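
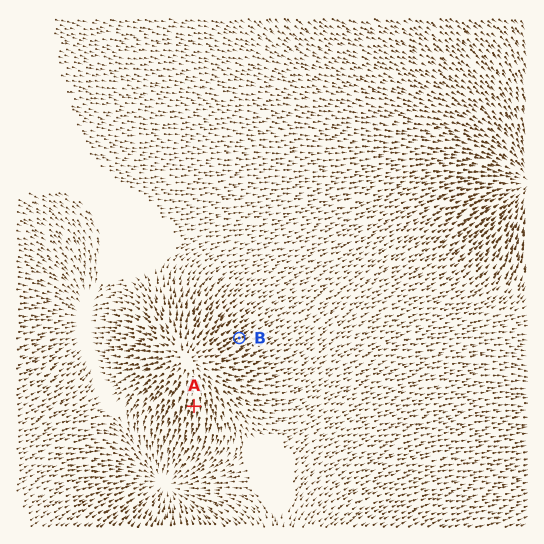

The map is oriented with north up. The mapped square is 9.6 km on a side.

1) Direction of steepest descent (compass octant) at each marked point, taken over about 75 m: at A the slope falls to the S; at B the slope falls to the NE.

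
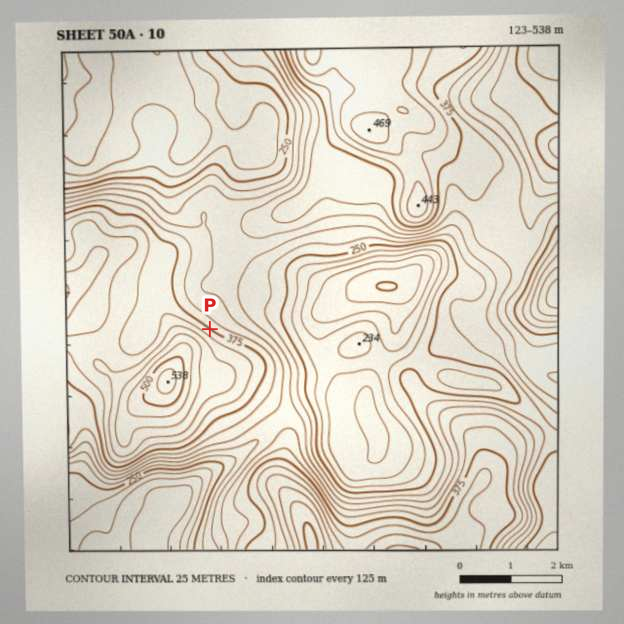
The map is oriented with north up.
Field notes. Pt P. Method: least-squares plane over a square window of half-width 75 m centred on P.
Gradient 11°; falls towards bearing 36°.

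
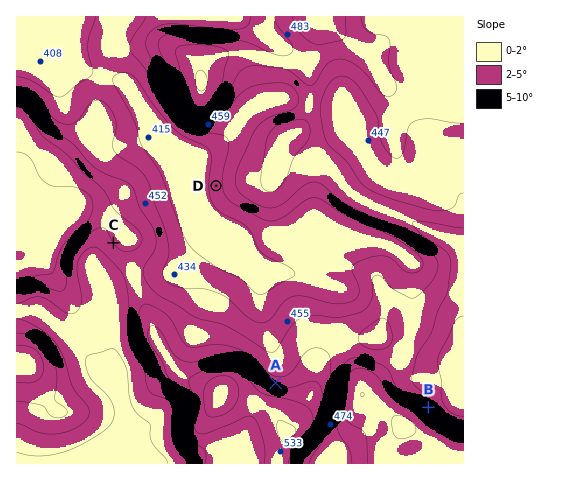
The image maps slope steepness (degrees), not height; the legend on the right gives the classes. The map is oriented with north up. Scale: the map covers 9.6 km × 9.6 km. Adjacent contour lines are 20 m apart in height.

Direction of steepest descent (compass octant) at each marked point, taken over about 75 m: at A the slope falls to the N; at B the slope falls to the SW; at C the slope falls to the SW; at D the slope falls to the W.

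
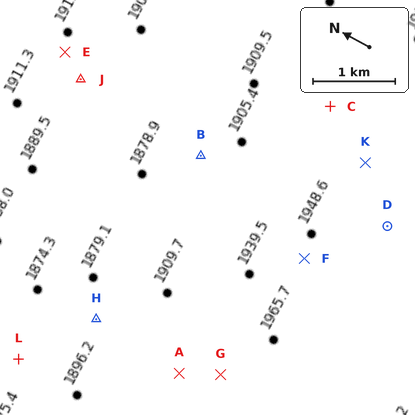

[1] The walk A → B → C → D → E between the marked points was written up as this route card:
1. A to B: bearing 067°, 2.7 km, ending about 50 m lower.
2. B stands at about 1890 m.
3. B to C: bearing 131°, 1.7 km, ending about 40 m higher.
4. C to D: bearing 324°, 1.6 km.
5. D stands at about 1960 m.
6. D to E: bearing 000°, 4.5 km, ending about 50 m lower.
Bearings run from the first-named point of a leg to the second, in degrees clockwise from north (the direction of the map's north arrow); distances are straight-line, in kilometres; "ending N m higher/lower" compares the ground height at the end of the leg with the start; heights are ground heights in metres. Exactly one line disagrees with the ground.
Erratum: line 4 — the bearing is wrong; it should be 216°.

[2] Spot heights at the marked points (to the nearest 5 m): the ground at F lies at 1955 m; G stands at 1960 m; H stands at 1885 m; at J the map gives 1895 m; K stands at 1950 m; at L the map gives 1875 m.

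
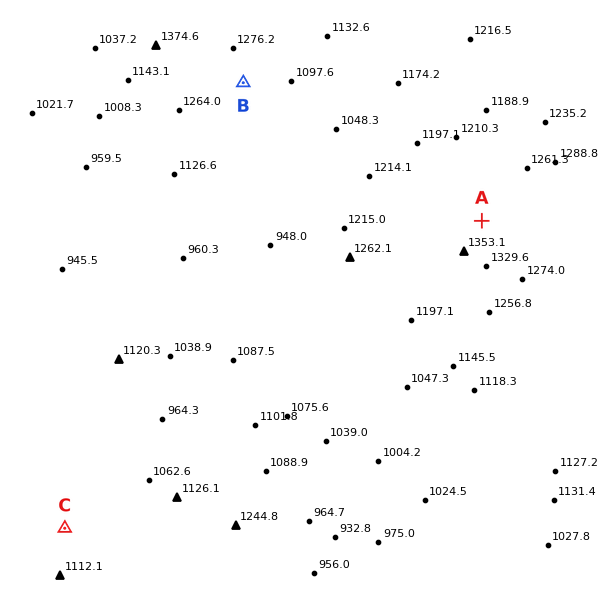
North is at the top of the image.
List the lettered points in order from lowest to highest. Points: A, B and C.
C B A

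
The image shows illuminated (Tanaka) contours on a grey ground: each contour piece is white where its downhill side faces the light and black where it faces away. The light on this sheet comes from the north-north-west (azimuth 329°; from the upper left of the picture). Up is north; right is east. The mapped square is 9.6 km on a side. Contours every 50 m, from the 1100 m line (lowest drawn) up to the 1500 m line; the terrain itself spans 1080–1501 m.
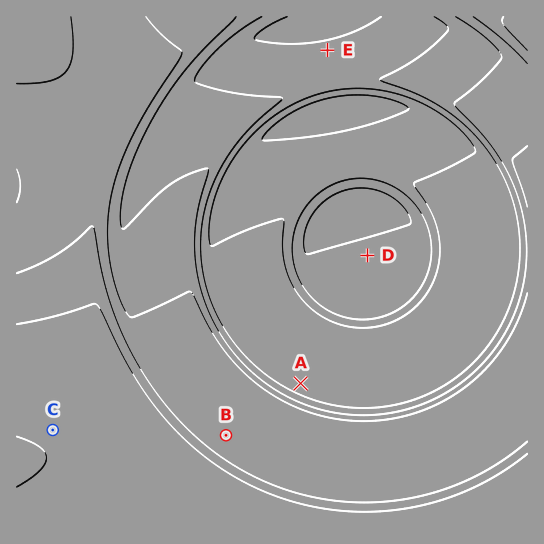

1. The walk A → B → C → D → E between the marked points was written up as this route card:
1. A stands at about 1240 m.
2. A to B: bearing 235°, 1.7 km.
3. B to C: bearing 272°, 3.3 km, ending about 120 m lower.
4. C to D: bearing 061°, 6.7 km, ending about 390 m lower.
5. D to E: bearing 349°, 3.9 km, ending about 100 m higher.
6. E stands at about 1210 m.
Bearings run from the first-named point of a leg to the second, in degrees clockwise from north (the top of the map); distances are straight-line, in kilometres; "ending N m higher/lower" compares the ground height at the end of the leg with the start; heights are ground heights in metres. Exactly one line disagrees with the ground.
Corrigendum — Line 3: it should read "ending about 120 m higher".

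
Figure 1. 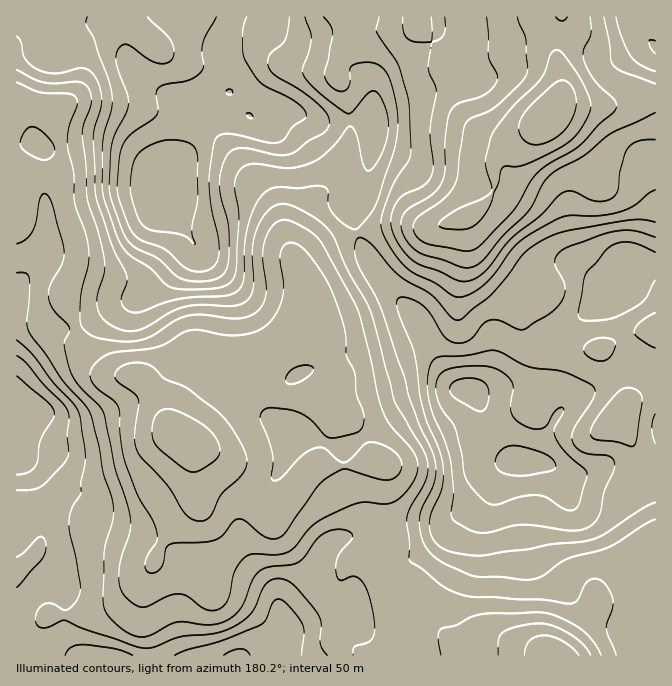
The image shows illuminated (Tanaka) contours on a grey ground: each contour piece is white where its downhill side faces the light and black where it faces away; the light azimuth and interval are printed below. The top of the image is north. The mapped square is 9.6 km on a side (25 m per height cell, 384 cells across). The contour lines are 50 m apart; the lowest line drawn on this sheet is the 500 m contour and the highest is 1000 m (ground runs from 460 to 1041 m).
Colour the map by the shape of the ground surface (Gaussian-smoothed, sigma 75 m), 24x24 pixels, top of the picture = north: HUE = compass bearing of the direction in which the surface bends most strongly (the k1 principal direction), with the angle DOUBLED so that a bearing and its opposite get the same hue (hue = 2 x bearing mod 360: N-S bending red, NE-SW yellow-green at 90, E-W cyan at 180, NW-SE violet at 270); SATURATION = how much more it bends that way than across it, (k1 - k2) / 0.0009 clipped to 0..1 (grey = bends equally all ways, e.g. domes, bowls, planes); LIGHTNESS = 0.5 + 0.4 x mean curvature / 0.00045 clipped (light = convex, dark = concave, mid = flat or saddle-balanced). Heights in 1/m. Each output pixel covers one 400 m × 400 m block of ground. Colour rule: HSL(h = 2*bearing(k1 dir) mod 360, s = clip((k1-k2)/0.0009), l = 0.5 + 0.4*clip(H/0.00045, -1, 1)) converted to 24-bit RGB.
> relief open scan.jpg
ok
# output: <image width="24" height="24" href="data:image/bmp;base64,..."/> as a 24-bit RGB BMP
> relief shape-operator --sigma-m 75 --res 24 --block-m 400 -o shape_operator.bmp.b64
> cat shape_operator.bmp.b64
<image width="24" height="24" href="data:image/bmp;base64,Qk32BgAAAAAAADYAAAAoAAAAGAAAABgAAAABABgAAAAAAMAGAAATCwAAEwsAAAAAAAAAAAAASMCqNMmzSeNIbM8tShk9o0GHdc3LWl3h+q3Zvy6r4t+XM3VQgyhUYbSJgmWWjqZkjU5KdJBSr2QmNg0XNxUxLOaYnumSd5Jqj1V9cIU+g7MZX4snKidVWqY5b64gFSESjCwY845/vuGmhifCnn/RT4GuhmSYlDFmvGVLfzsypz43ajqdXezpSPTWip55o3t8xGWXeqaOv8eYP5tjKVRjkJVUuks8MDJVLoB75vbV1zmPkkRRjrtUpDiJhEVRf0tnr01RqHmafXyth6/Ne9O1Q11vZ5Bflm2FM4xTxauDqK59sGZXLUpQOW1eepG1YWS8L9igRtVu9gSw5HtzUoJHSUeCwEXLtBVamrxYfqhzaZiJoKdfgGMxUWQpN5ovRothfFCumMZilF5Zu5R4PnGxNb/EQbewoDuerNhzMzciMGxk9c/bt4bYcWi5MApu67rftLbXu4akZ3yIpVJ+wGCRjNGuP7NuLGwpfocibLVLo294otmmLlG3ZoalMDNdRG6G2YpZaFMzMIRITZQmwIBZZF+zEwDI2aDh5mB+x3ZfYpiFVWidpM67lc/Mj1navG3ahtGYNJhURtJMiMh5PydzeKiTPCefXY+gs0yN14qWOIhuYpJWWrA/RYNNFxYvYiEu9nxjyMStxnq4UaKtfueiwnzRNYeWnTy2ib+vlIvFgsyrcq5nKVBuSKV8UhZSczcteFszyMVhqoVqVpGCuaRcRRceIRIWOUEeufV9nMGQlLbVxNXxbfTALRfX5XP3gAWUy3yGcM5nZsiipkyHdUdKJg0UOhsXTIdAfL+Qd7mZnqG6W4GpmE6bxxnDTCWfXtC2kOpcgtxGMb1Fgist/34VCywHESsIiSq0r+bO1PT3eTriwDTh7DHrghiua57CZ622abF4jpxumZVRb1xOYDp1eUKVTDuy2Irbzue+s+atP0h6SHiE5rPB3pHrEi9fDntAieOJfzEfQAwFKiMJKRcLr2lJcJGZeJCTeaOOfI6JnYGciG2gLS9viUiMS5OSbf++1/H07MLvfGfdX3XUnLl5vF652h35XanWsmk7fAxOxB5/vgxIZ6EnCrEtSIJneplObo89XJpme5CfiVyjZSKJgVGNjcBxS/9OH2gv0GIZnmU+ZCQns4ATOjsTSI8mUt1vG1kZST+bpwzC3pzc7t3qvWQ5GSMQbmsZftMeEbYxNGxTbjZgYTBonIdWsuqoqfCvCAtZzbSKpUdnTmOk527h5Wu3b8s0WHURkiPRKzpOIyyTyrC8zXqo/0Kuwjd6RN1Tif/AUpjVISV4WC1jdS5bfvSUzP/kp5vRBRyS2UTf1nuHeGRMOS9L3KWj47nis5XP/1STSEinEjJZsjQcijoJkDNA79zn1PfnVenSLilrRhJaVSRphtmtzP/UMeySjUujNiqAHRNg+KCx0GXKVJHLcMGgx3yKx6DYpHxWwWt0GAUzrBlz7ce4Tem9p/G28O7UlkBpGxMoMRc2PWluif91t/9/KFoeHiQPbCwyEjVJf9Ci5bbpnajUdIPh197vsKbapYdjukRWLABNkkOr4fTXzq/Kf9xlgslm8R+yPRFYMkCCWrzW5u6i1P80LAcKGywHEDwKEVAnGV8jr5gkyt03IIEefGAj0TALkapwbC6bGAFzqczi1Oa0t6OV4emyRXg9fSdrux29RsGUJphkxZFi/de8SQ+pvdzaEZ/ZL4aiGGZlbJvE4b2GfUIwN1QnkrVIkbBKJ0OfDBJKidF64+W+jaqn7c66nSt9Lw8gkloiS9JSPK56I1aC/+zGFmKuxty9NzaRN0t0LNOsAMC645Lf9YLknG24eq1os9zCNAutGC3Lf9ucydCUvbZ7zlNf2wCOjjvo0/j3m27NftK9ASd2/vrNJGmnsYlad0l3T3EtN6kXCygYHDEYx4JGyJDIxYvFtosOIisIEjglzroos6sl2JUyhChOt2mqmOPSiYzQy+P4pLj4RQDC+/jQZyWwumCCjSJ6vp5mgKA2DjcbDCckoqAOdo8Oj5ItwTQUjN9UADo8as83ifCeb83asDjZf7DOotiUKrRes5ANKgsJHE9X+fvPbiyWoVabhFfDu6vV367qcWrXAQYyuNFgw6c8YjsOu+bwpJ/mMAnice21l9dgPSIniVxF085kptI1dyM4usJYM3CII86r2s5anS+mqEqMfZdrZZ5em3RvwEyfAwCcltLf4ibKs8jrcstfPD2IY2CrccV5rEFUZlOIQ7GPy6F+w4JVY1mWf9aPZ2PNSDSMzbxFJ0FisVRZkaaMipeFXWqFn3WzFC6ddCtqx6Fpo/Or"/>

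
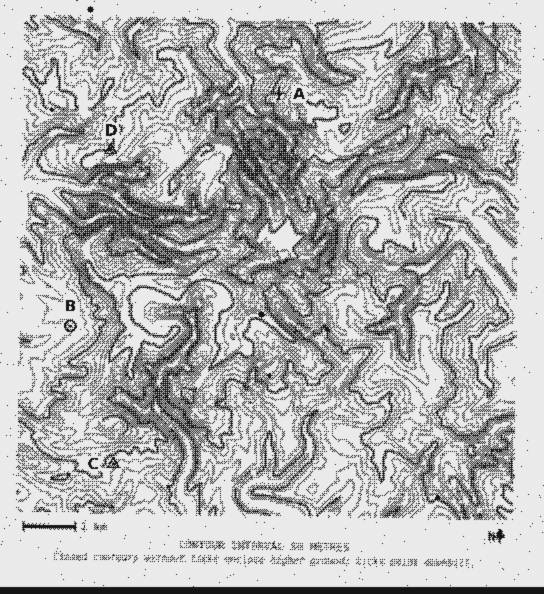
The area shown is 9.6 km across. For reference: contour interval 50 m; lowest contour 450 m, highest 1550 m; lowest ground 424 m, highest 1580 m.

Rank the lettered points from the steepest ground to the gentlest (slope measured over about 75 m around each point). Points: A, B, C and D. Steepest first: A D C B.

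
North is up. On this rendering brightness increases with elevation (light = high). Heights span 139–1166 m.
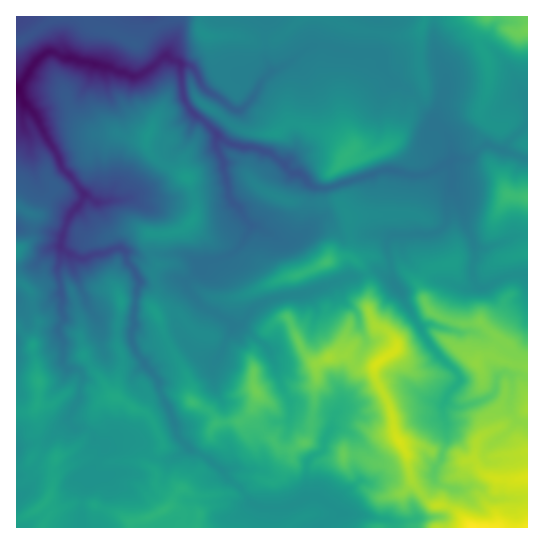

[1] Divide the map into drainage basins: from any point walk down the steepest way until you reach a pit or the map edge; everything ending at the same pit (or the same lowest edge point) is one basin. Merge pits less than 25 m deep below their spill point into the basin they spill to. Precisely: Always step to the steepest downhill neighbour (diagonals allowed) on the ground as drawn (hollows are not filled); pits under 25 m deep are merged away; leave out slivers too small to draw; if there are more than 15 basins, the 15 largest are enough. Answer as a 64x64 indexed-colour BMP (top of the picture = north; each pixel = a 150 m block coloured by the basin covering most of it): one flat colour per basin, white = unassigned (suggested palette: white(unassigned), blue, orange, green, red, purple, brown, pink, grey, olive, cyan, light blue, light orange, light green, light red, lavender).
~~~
<image width="64" height="64" href="data:image/bmp;base64,Qk12CAAAAAAAAHYAAAAoAAAAQAAAAEAAAAABAAQAAAAAAAAIAAATCwAAEwsAABAAAAAAAAAA////ALR3HwAOf/8ALKAsACgn1gC9Z5QAS1aMAMJ34wB/f38AIr28AM++FwDox64AeLv/AIrfmACWmP8A1bDFABERERERERERERERERERERERERERERERERERERERERERMREREREREREREREREREREREREREREREREREREREREREzMRERERERERERERERERERERERERERERERERERERERETMzERERERERERERERERERERERERERERERERERERERERMzMREREREREREREREREREREREREREREREREREREREREzMzERERERERERERERERERERERERERERERERERERERETMzMRERERERERERERERERERERERERERERERERERERERMzMxEREREREREREREREREREREREREREREREREREREREzMxERERERERERERERERERERERERERERERERERERERETMRERERERERERERERERERERERERERERERERERERERERMzEREREREREREREREREREREREREREREREREREREREREzMRERERERERERERERERERERERERERERERERERERERETMxERERERERERERERERERERERERERERERERERERERERMzEREREREREREREREREREREREREREREREREREREREREzEREREREREREREREREREREREREREREREREREREREREVVRERERERERERERERERERERERERERERERERERERERERVVERERERERERERERERERERERERERERERERERERERERFVUREREREREREREREREREREREREREREREREREREREREVVRERERERERERERERERERERERERERERERERERERERERVVERERERERERERERERERERERERERERERERERERERERFVEREREREREREREREREREREREREREREREREREREREREVURERERERERERERERERERERERERERERERERERERERERVRERERERERERERERERERERERERERERERERERERERERFVEREREREREREREREREREREREREREREREREREREREREVcRERERERERERERERERERERERERERERERERERERERERd3ERERERERERERERERERERERERERERERERERERERERF3EREREREREREREREREREREREREREREREREREREREREXcRERERERERERERERERERERERERERERERERERERERERdxERERERERERERERERERERERERERERERERERERERERF3EREREREREREREREREREREREREREREREREREREREREXERERERERERERERERERERERERERERERERERERERERERERERERERERERERERERERERERERERERERERERERERERERERERERERERERERERERERERERERERERERERERERERERERERERERERERERERERERERERERERERERERERERERERERERERERERERERERERERERERERERERERERERERERERGBEREREREREREREREREREREREREREREREREREREREREYgRERESIRERERERERERERERERERERERERERERERERERiBERIiIhERERERERERERERERERERERERERERERERERGIESIiIhEREREREREREREREREREREREREREREREREREYESIiIhEREREREREREREREREREREREREREREREREREREREiIiERERERERERERERERERERERERERERERERERERERESIiIhERERERERERERERERERERERERERERERERERERERESIiERERERERERERERERERERERERERERERERERERERERESIhEREREREREREREREREREREREREREREREREREREREREiERERERFEERERERERERERERERERERERERERERERERESIREREREURBERERERERERERERERERERERERERERERERIhERERERREREEREREREREREREREREREREREREREREREiEREREREUREQRERERERERERERERERERERERERERERERIhERERERFERBEREREREREREREREREREREREREREREREREREREREUREQRERERERERERERERERERERERERERERERERERERERREQREREREREREREREREREREREREREREREREREREREREUQRERERERERERERERERERERERERERERERERERERERERERERERERERERERERERERERERERERERERERERERERERERERERERERERERERERERERERERERERERERERERERERERERERERERERERERERERERERERERERERERERERERERERERERERERERERERERERERERERERERERERERERERERERERERERERERERERERERERERERERERERERERERERERERERERERERERERERERERERERERERERERERERERERERERERERERERERERERERERERERERERERERERERERERERERERERERERERERERERERERERERERERERERERERERERERERERERERERERERERERERERERERERERkRERERERFmYRERERERERERERERERERERERERERERERGZkREREWZmZmEREREREREREREREREREREREREREREREZmZEREWZmZmZmERERERERERERERERERERERERERERER"/>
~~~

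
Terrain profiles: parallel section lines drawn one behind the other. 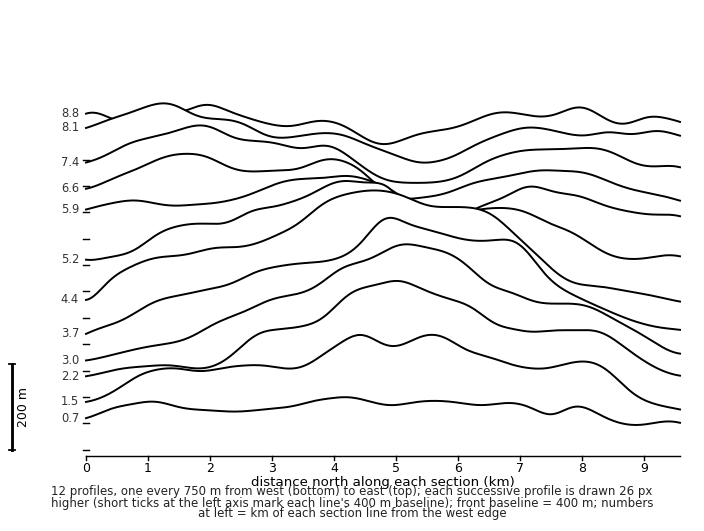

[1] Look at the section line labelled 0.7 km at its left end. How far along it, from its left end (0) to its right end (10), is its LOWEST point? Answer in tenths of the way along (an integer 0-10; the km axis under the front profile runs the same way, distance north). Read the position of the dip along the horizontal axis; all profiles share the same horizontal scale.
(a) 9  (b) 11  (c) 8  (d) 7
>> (a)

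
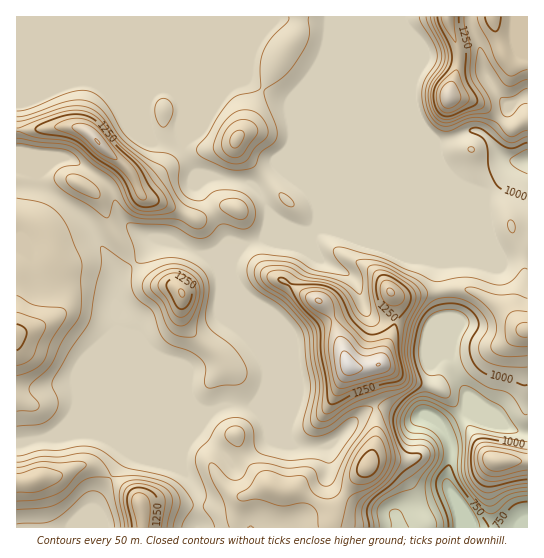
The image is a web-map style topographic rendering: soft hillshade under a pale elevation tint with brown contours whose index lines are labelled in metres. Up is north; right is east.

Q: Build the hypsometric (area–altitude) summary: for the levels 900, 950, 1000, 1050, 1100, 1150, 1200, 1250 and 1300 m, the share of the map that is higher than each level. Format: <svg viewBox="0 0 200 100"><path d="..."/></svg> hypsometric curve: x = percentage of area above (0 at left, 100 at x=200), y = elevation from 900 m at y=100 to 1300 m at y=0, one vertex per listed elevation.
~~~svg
<svg viewBox="0 0 200 100"><path d="M191 100l-5-12-4-13-97-13-29-12-23-12-12-13-9-13-5-12"/></svg>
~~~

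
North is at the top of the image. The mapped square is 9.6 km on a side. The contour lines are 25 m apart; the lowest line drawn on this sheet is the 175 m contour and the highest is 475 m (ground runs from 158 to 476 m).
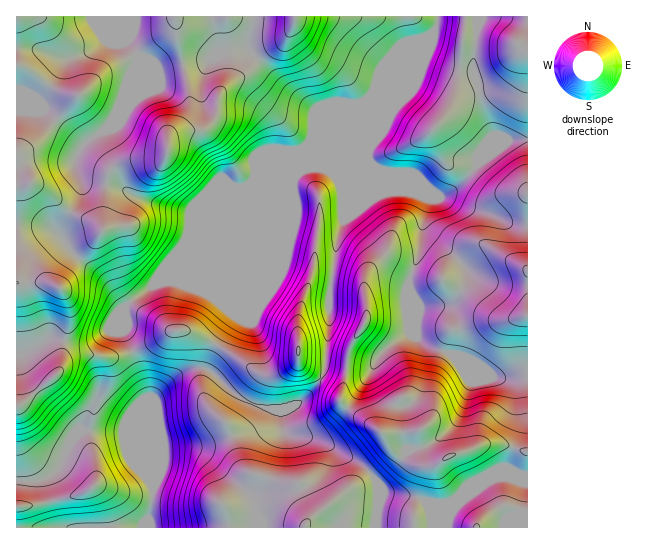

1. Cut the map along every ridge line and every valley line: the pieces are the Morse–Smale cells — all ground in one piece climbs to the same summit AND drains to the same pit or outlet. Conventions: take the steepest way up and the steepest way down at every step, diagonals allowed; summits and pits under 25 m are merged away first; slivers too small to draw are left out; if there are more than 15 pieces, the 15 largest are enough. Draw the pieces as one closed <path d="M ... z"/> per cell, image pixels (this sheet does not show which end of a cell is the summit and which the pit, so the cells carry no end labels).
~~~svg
<path d="M389 260l-8 0-12 10-4 7-1 16 3 25-18 31-8 46-7-8-13-8-12 15-11 10-19 6 2 1 2 16 6 8 33 6 39 23 12 13 6 12-4 39 56 0 1-11-5-14 23 0 5-3 10-11 29-12 16 0 9 4 9 0 0-104-17 2-18-2-32-13-11-11-28-10-6-6-4-10-1-33 6 11 5 3 28-4 11-14-19-11-32-7z"/><path d="M406 55l-26 26-8 14-5 5-10 4-60 61-60 146-21 34 46 30 8 1 13-4 12-7 3-8 2 8 15 11 6 3 3-6 5-42 0-40 10-58 29-70 1-18z"/><path d="M257 57l-18 20-19 16-4 22-10 13-5 3-15 0-15 5-3 5-1 14-4 4-33 1-12 4-10 9-3 12 14 2 18 10 20 7 36 7 93-39 70-67-22-2-20 6-28-21z"/><path d="M187 331l-14 0-19 12-21 8 19 56 1 87-5 25 1 8 105 1 2-19-4-12-49-42-10-4-28 0-12 24 2-8 10-20 38-2 42-13 8-4 7-7 5-12-16-6-14-8-21-22-6-3-1-4 9-21z"/><path d="M289 169l-6 4-90 38-36-7-20-7-18-10-13-2-3 45-17 18-13 10-14 27 10 21 0 17-5 18 6 2 19 0 8-4 12-9 7-13 18-18 20-15 37-16 98-97z"/><path d="M58 339l-11 0-17 12-14 4 0 126 21 0 13-5 10-10 11-24 11-11 19 0 22 1 2 2 14 35 9 9 5 9-1-80-19-54-18 4-40-2-8 4-5 8 2-26z"/><path d="M267 408l-3 2-4 11-7 7-8 4-42 13-38 2-4 7 4-3 28 0 14 6 45 40 4 12-1 19 119 0 3-14 2-25-6-12-12-13-39-23-33-6-6-8-2-16z"/><path d="M369 160l-30 73-10 58 0 40-4 36-4 12 13 8 7 9 6-23 2-24 18-31-3-25 1-16 10-13 6-4 8 0 21 12 32 7 17 10 4-2 4-9 0-8-3-4-40-37 0-10 5-20-27-12-15-14-12-5z"/><path d="M437 16l-142 0-2 10-6 12-9 7-16 7-5 6 29 30 28 21 20-6 25 1 13-9 8-14 42-42 13-8 2-8z"/><path d="M133 16l-117 1 0 46 17 9 20 16 12 5 12 2-21 24 27 25 22-13 7-9 21-45 6-22-11-13 5-16z"/><path d="M298 163l-107 105-37 16-30 25 3 9-3 15 9 19 21-9 19-12 14 0 27 13 5-2 18-31z"/><path d="M527 16l-62 1-5 53-5 27-6 13-17 21 12 28 6 6 8 0 15 6 6-10 26-20 23-2z"/><path d="M465 16l-27 0-3 15-13 8-14 14-40 96 0 10 7 9 11 4 11 8 42 17 19-10 14-16-9-4-13-2-6-6-12-26 17-23 6-13 6-38z"/><path d="M101 431l-19 0-11 11-11 24-10 10-13 5-21 1 1 46 132-1-1-8 5-25-2-12-12-13-14-35-2-2z"/><path d="M174 16l-41 1 0 9-5 16 11 13-3 14-12 30-12 23-7 9-16 9-13 17 0 13 9 11 20 3 3-11 10-9 12-4 29 0 8-5 1-17 3-5 14-14 4-9 0-17-12-52-1-22z"/>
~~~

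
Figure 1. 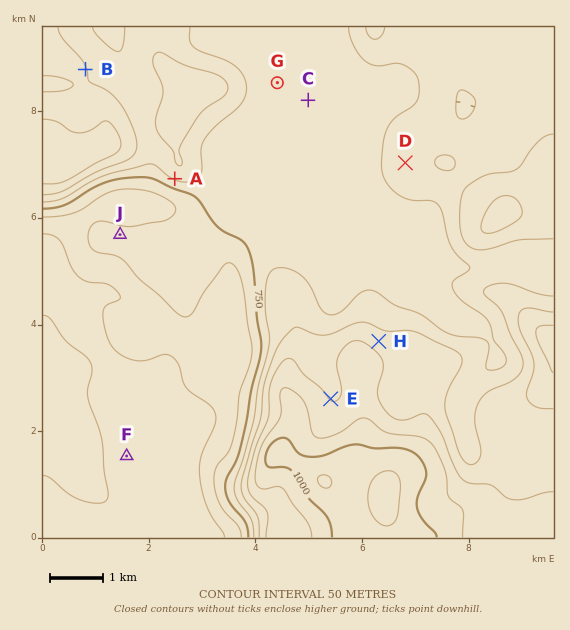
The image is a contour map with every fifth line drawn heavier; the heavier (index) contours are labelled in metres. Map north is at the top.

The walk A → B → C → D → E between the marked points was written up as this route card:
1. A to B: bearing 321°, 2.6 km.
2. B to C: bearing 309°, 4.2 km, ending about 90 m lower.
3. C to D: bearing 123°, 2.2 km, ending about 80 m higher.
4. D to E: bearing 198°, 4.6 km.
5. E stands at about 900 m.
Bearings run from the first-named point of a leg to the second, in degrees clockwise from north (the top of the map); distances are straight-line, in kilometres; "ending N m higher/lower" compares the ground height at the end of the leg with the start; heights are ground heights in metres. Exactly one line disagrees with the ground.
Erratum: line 2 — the bearing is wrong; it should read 98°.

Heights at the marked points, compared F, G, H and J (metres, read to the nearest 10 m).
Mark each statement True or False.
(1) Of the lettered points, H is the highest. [True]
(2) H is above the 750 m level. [True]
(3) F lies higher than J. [False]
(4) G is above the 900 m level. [False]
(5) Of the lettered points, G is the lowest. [False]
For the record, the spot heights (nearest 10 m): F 630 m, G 760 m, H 870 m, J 710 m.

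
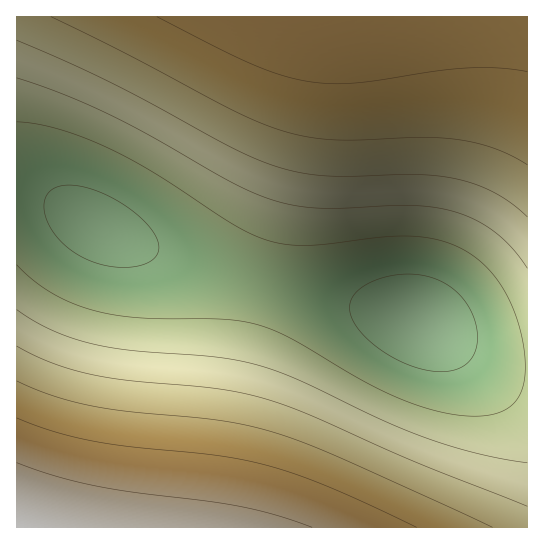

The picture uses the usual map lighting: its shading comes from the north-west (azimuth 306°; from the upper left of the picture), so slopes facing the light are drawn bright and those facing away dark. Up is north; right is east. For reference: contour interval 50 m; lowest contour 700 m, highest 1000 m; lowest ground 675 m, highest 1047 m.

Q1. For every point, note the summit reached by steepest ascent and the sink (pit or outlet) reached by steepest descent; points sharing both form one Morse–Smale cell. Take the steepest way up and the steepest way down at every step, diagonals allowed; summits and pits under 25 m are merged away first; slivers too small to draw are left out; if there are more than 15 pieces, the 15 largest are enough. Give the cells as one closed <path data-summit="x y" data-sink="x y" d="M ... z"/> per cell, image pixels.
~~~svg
<path data-summit="294 17" data-sink="419 322" d="M527 16l-216 1 2 12 0 24-6 48-44 182 142 33 22 9 30 20 28 15 22 7 21 0z"/><path data-summit="17 527" data-sink="98 227" d="M29 193l-13 1 0 333 198 1 21-126 14-69 14-50-70-19-52-17-43-19-44-27z"/><path data-summit="294 17" data-sink="98 227" d="M310 16l-293 0-1 177 19 2 19 6 44 27 43 19 65 21 56 15 34-132 11-50 6-48 0-24z"/><path data-summit="17 527" data-sink="419 322" d="M265 283l-4 2-20 84-16 88-10 71 313-1-1-159-20-1-22-7-28-15-30-20-22-9z"/>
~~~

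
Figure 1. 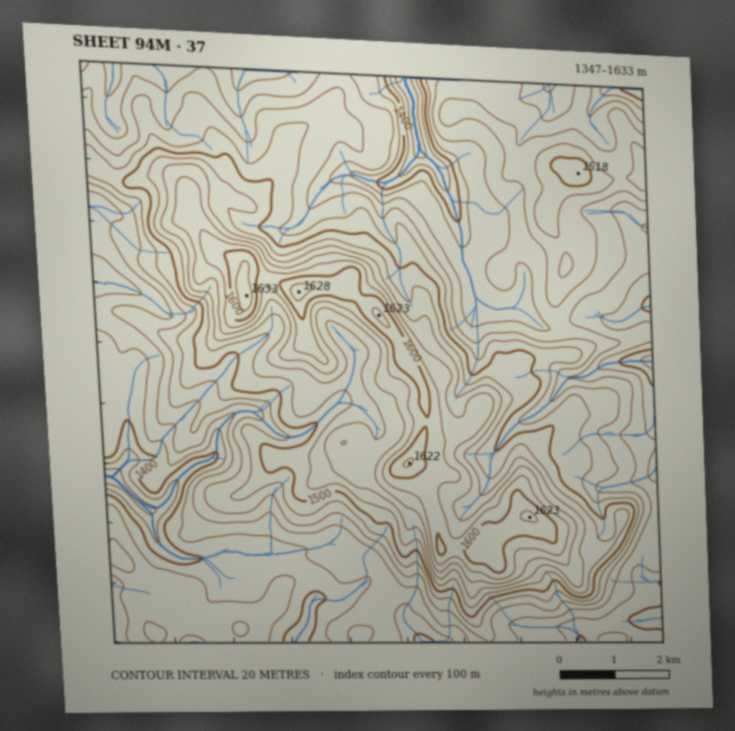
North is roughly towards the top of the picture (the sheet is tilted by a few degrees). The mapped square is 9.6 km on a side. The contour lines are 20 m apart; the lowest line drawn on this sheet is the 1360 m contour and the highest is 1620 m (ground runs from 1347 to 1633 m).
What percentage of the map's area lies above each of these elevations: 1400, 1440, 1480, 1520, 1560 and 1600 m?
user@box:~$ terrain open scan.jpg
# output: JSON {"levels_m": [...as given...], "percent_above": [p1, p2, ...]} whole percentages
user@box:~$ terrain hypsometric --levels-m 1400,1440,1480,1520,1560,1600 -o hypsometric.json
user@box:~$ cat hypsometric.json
{"levels_m": [1400, 1440, 1480, 1520, 1560, 1600], "percent_above": [96, 68, 41, 24, 12, 3]}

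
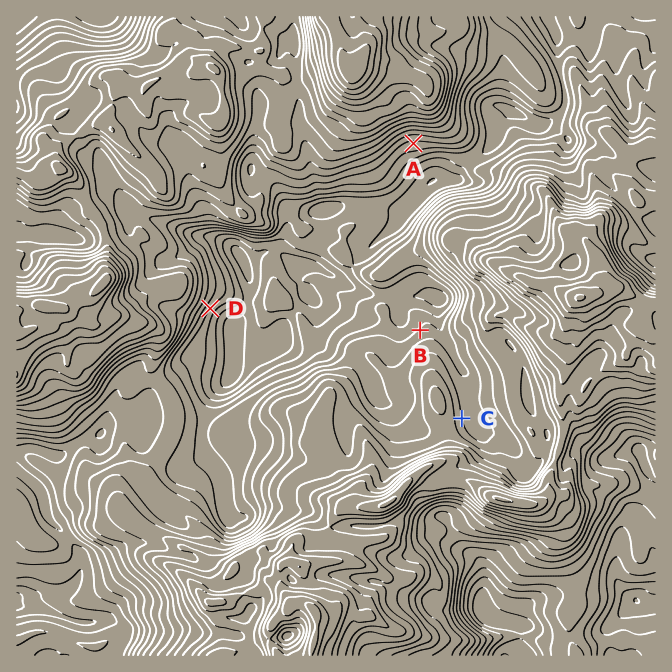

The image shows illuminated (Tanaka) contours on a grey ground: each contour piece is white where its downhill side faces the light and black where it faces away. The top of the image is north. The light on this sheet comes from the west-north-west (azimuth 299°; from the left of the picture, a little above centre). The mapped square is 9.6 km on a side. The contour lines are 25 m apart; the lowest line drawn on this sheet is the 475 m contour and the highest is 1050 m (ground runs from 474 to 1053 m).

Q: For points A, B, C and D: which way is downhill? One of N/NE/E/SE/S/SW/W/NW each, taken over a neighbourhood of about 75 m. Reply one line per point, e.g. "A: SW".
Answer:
A: S
B: NW
C: E
D: SE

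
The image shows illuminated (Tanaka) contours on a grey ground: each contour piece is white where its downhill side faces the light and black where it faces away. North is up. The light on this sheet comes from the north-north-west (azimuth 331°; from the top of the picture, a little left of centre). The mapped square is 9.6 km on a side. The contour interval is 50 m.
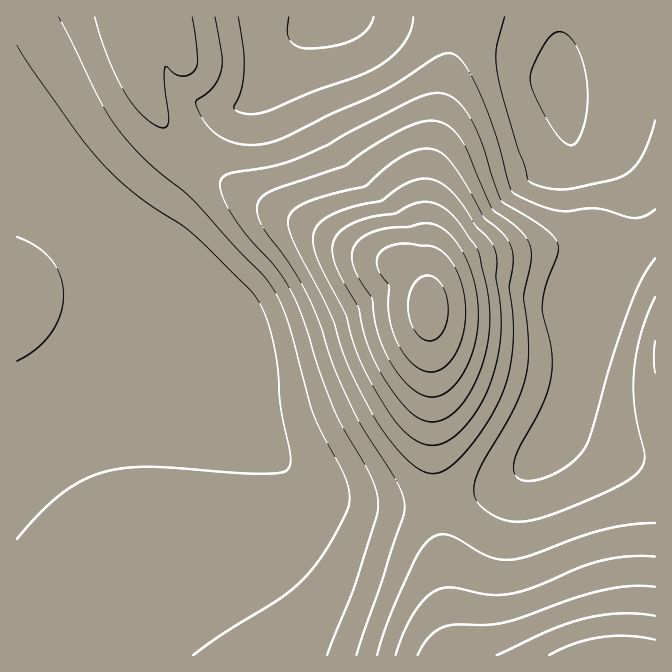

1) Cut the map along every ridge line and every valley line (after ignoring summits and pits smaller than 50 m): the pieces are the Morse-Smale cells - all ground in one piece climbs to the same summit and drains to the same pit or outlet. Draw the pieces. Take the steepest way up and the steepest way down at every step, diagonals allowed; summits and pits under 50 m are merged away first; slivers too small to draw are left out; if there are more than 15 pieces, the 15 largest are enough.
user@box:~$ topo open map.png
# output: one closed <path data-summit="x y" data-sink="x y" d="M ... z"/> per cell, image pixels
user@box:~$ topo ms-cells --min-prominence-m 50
<path data-summit="622 655" data-sink="234 337" d="M219 321l-9 2-23 11-89 50-82 39 0 232 441 1-9-48-10-105-14 0-29 3-43-2-25-6-23-14-25-22-20-27-11-23-7-22-5-50-5-8z"/><path data-summit="428 308" data-sink="234 337" d="M195 159l-36 46-13 27 0 10 5 10 11 12-77-61-28-19-33-16-8-1 0 255 42-18 62-31 67-39 23-11 9-2 12 11 5 8 5 50 7 22 11 23 20 27 25 22 23 14 25 6 43 2 2-2 40-1-3-48-1-2 0-76-2-2-2-67-1-13-9-17-15-14-27-6-29-12-50-27-34-15-32-18z"/><path data-summit="428 308" data-sink="559 102" d="M655 16l-197 1-30 151-2 105 2 2 0 26 5-14 12-13 25-13 40-8 74-10 11 1 61 34z"/><path data-summit="428 308" data-sink="337 17" d="M590 243l-110 15-30 13-17 16-4 6-1 14 3 33 0 35 2 2 0 76 5 50 30-5 30-10 27-19 29-29 6-9 14 3 15 9 41 15 15 3 11-1 0-180-47-29z"/><path data-summit="428 308" data-sink="337 17" d="M457 16l-123 0-19 8-10 7-16 16-31 50-9 7-15 5-40 49 38 28 32 18 34 15 50 27 29 12 30 8 12 12 8 16-1-106 2-1 0-19 26-128z"/><path data-summit="622 655" data-sink="337 17" d="M564 431l-5 1-5 8-29 29-27 19-16 6-30 7-12 0-2 2 10 105 6 39 4 9 198-1 0-193-26-4-33-12z"/><path data-summit="130 17" data-sink="234 337" d="M130 16l-114 1 0 148 41 19 28 19 74 58-13-19 0-10 3-10 10-17 35-47-23-23-13-20-12-23-7-22z"/><path data-summit="130 17" data-sink="337 17" d="M332 16l-200 0-1 7 8 47 7 22 12 23 13 20 16 18 8 5 39-49 15-5 9-7 31-50 16-16z"/>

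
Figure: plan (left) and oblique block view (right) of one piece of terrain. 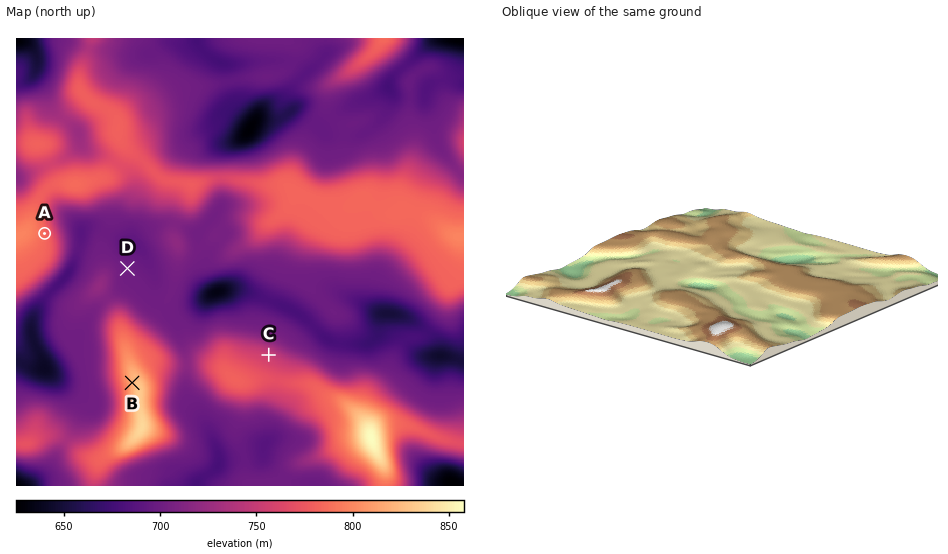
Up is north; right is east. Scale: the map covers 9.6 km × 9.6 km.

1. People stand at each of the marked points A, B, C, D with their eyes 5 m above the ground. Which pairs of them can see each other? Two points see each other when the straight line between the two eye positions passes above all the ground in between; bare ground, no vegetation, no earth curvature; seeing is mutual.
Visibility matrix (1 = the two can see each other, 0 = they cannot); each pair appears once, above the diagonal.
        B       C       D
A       1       1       1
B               0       0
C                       1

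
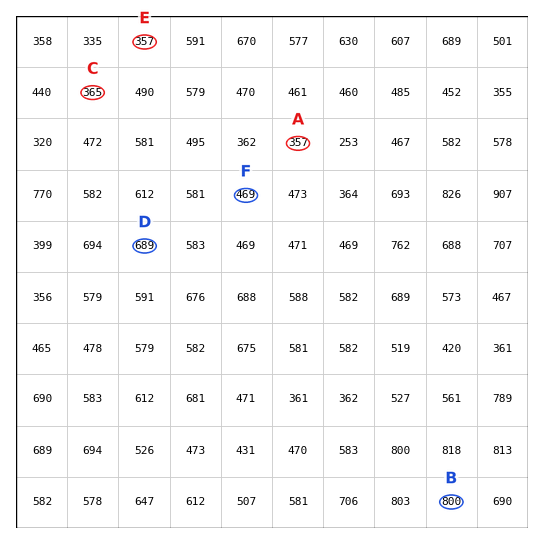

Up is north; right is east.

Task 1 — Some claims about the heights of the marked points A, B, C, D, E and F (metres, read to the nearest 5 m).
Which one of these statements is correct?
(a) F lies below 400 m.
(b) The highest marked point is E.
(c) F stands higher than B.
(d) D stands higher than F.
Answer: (d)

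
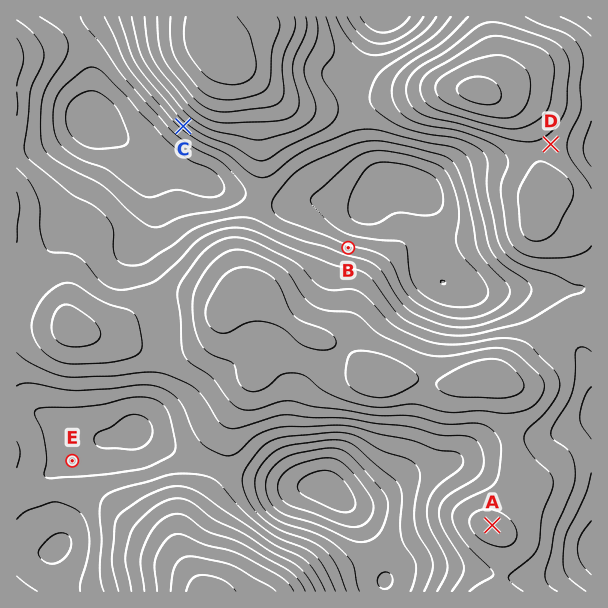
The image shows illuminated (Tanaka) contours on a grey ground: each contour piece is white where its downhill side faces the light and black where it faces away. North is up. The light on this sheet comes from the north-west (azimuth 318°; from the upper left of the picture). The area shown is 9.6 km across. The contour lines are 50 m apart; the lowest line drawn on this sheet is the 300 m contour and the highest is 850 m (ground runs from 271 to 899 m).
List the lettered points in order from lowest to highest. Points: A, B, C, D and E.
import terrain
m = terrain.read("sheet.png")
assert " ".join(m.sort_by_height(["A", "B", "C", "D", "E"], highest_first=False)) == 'E B C D A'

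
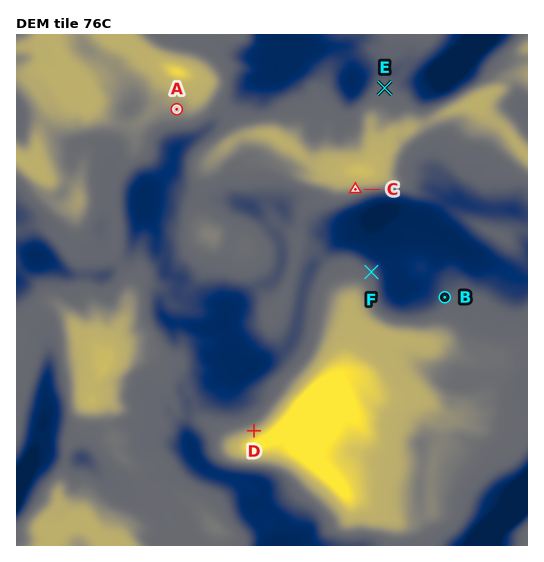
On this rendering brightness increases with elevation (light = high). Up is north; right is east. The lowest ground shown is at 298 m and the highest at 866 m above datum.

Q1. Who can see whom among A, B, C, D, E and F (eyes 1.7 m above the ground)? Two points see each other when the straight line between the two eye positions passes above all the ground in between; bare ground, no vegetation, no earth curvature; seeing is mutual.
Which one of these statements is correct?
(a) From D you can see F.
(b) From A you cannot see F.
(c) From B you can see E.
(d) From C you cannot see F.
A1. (b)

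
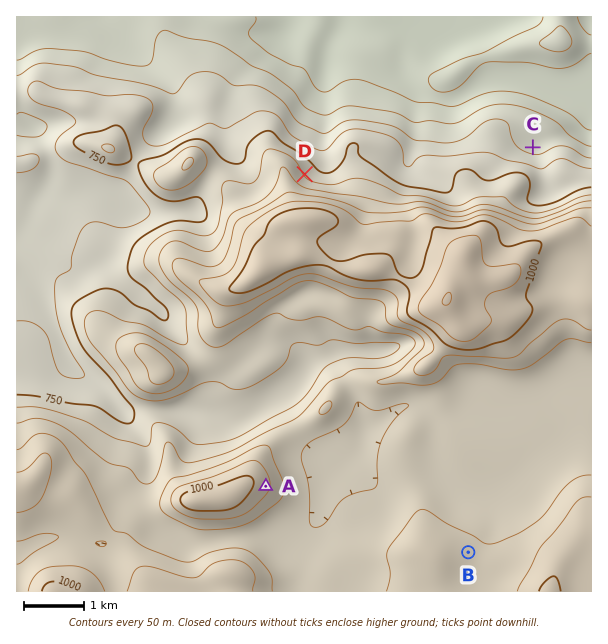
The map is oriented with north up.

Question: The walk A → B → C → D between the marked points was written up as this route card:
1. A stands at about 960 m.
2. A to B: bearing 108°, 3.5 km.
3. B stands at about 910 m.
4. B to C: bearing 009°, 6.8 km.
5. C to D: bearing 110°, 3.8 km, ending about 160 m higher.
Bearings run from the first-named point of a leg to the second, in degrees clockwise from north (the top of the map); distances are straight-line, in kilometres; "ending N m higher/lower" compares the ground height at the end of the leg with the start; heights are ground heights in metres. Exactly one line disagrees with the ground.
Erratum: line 5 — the bearing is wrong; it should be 263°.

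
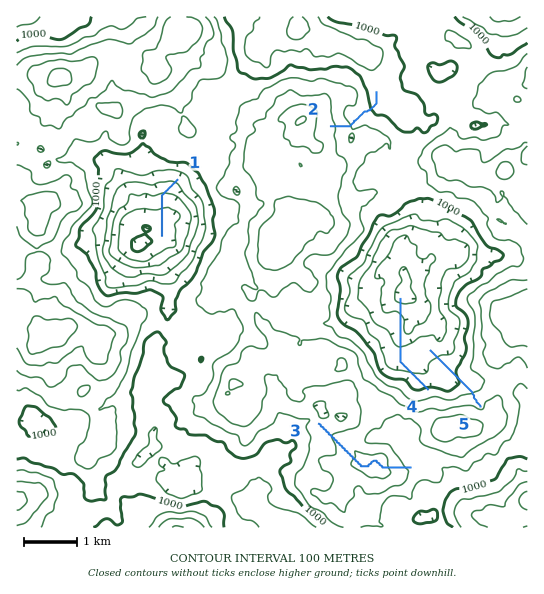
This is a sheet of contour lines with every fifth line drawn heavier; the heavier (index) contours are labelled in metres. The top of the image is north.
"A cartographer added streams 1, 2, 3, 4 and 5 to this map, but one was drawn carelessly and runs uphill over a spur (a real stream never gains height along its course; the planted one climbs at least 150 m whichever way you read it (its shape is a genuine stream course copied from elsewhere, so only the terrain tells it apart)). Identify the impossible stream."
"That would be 3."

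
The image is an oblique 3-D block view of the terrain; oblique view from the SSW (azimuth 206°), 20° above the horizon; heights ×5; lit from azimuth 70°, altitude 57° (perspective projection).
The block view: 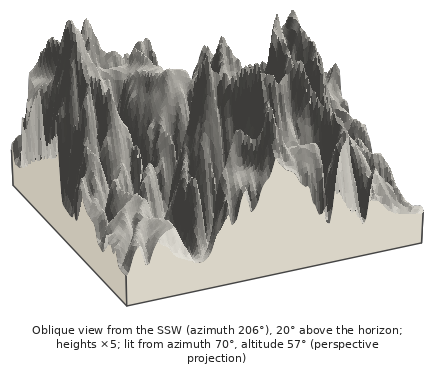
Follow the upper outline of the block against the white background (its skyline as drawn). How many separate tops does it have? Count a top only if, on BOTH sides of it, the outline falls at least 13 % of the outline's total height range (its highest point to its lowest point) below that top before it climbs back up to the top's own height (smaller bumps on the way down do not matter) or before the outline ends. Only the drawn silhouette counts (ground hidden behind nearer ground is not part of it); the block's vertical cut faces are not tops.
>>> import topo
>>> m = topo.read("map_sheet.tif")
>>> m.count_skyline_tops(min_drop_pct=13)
3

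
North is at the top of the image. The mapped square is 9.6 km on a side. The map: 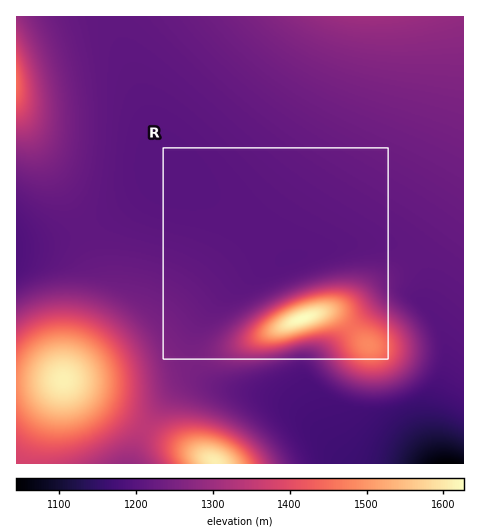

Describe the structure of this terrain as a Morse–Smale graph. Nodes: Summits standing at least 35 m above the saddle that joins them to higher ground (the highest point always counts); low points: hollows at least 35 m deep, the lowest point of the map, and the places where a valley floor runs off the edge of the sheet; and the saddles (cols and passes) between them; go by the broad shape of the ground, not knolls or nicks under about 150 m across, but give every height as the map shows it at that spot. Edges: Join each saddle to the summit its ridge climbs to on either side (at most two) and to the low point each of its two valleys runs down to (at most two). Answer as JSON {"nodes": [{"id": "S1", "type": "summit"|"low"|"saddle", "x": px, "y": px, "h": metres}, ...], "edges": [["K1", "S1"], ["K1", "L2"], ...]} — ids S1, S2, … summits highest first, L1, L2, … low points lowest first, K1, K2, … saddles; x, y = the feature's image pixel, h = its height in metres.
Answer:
{"nodes": [
{"id": "S1", "type": "summit", "x": 302, "y": 319, "h": 1627},
{"id": "S2", "type": "summit", "x": 63, "y": 381, "h": 1611},
{"id": "S3", "type": "summit", "x": 215, "y": 461, "h": 1608},
{"id": "S4", "type": "summit", "x": 17, "y": 83, "h": 1449},
{"id": "S5", "type": "summit", "x": 369, "y": 17, "h": 1304},
{"id": "L1", "type": "low", "x": 448, "y": 463, "h": 1044},
{"id": "L2", "type": "low", "x": 127, "y": 463, "h": 1291},
{"id": "K1", "type": "saddle", "x": 145, "y": 430, "h": 1346},
{"id": "K2", "type": "saddle", "x": 193, "y": 362, "h": 1249},
{"id": "K3", "type": "saddle", "x": 414, "y": 256, "h": 1214},
{"id": "K4", "type": "saddle", "x": 83, "y": 229, "h": 1214},
{"id": "K5", "type": "saddle", "x": 252, "y": 227, "h": 1204}],
"edges": [["K1", "S2"], ["K1", "S3"], ["K1", "L1"], ["K1", "L2"], ["K2", "S1"], ["K2", "S2"], ["K2", "L1"], ["K3", "S1"], ["K3", "S5"], ["K3", "L1"], ["K4", "S2"], ["K4", "S4"], ["K4", "L1"], ["K5", "S2"], ["K5", "S5"], ["K5", "L1"]]}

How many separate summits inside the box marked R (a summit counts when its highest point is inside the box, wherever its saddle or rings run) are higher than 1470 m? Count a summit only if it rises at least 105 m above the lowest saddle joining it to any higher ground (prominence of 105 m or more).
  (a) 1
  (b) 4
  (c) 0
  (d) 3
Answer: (a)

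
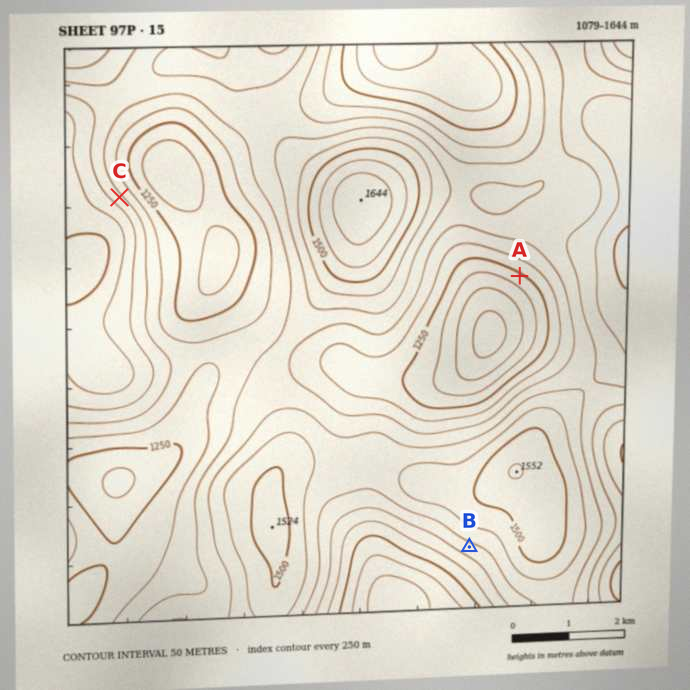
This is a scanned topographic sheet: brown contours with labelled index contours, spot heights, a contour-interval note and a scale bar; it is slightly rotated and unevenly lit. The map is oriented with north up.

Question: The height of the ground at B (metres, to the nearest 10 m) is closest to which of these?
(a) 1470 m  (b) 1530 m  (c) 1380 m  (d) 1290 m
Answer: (c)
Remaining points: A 1240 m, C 1360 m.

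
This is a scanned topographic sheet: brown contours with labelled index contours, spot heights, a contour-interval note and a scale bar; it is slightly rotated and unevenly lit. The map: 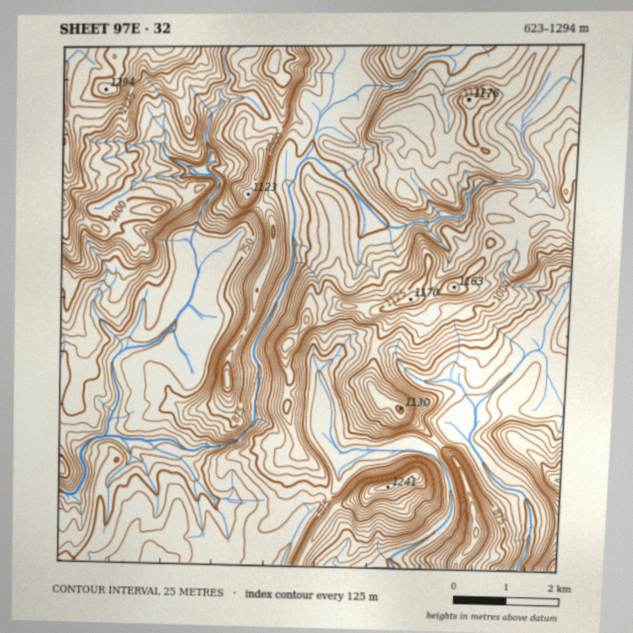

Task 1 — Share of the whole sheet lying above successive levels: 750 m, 88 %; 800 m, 78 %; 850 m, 63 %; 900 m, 51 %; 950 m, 40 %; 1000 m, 30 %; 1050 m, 19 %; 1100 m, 8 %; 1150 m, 3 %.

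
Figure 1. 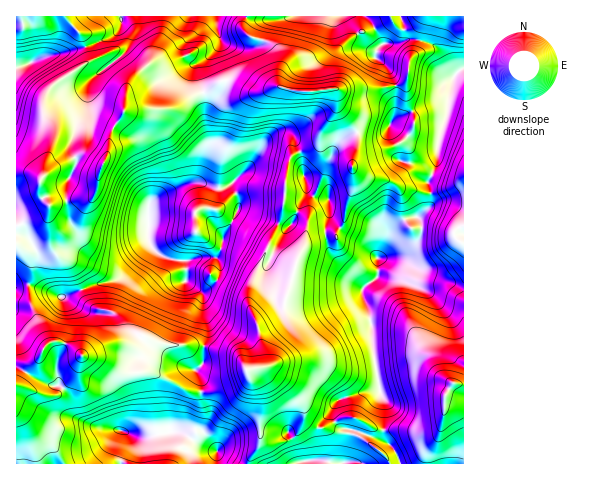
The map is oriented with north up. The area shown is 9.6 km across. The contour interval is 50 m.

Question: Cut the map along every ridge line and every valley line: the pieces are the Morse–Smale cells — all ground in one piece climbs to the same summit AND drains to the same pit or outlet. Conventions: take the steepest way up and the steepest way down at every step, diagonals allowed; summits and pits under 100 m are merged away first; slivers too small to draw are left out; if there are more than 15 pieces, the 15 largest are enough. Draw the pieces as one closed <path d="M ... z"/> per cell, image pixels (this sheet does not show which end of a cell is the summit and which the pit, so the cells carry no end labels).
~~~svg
<path d="M346 16l-98 0-6 11 7 9 16 4 11 9 4 10-3 24 3 4 22 5 32-4 3 7-1 14-12 16-6 18-9 6-15 5-5 6-3 18-2 29 13 5 10-23 5 7 16 3 2 16 4 8 10 9 19 9 15 17 4-5 8-19 9-12 8-4 12-1 10-9 2-13-3-14 9-19 1-19-24-2-24-16 5-12 1-14 0-12-3-11-5-8-13-11 0-5-11-7z"/><path d="M203 93l-14 5-15 10-49 2-13 21-4 22-6 12-18-9-7 0-21 10-15 13-12-7-13 1 1 114 12-3 34 13 28-11 25-6 14-11 19-24 0-41 9-7 23-12 14-3 5-7 9-28z"/><path d="M150 242l-20 27-14 11-25 6-28 11-34-13-13 3 0 97 2 2 25 9 12 0 21-19 7-20 16 3 23 14 28-1 19 8 18 10 15 1-2-14-4-7 7-7 0-10 4-19-4-40-18-14 1-15-1-4-12-1-13-5-6-5z"/><path d="M307 189l-10 22 11 7-4 26-7 14-11 40-2 21-6 6-17 10 3 19-2 13 19 13 11 11 12 18 1 10 8 7 10 2 18-10 13-1 21 12 8 1 1-31-5-11-6-35-3-40-8-16 0-9 16-11 0-19-15-17-19-9-10-9-4-8-2-16-16-3z"/><path d="M202 183l-21 2-23 12-9 7-1 34 2 7 10 10 25 7 0 18 18 14 4 40-4 19 0 10-7 7 4 7 2 14 13 1 27-10 6-5 0-7 10-2 5-3 0-17-7-27-8-17 0-7 11-31 19-42-37-14-4-16-6-10-14 5z"/><path d="M390 258l-12 0 0 19-16 11 0 9 6 11 4 18 0 17 7 45 5 11 0 31 16-1 18 3 16-1 6-3 2-4 3-29 5-9 3-2 11 0 0-97-29-9-33-18z"/><path d="M83 356l-7 20-21 19-12 0-27-10 0 28 12 11 10 13 15 9 10 18 57 0 9-18-2-14 10 4 13 0 19-5 31-1 4-14-3-24-14-2-18-10-19-8-28 1-23-14z"/><path d="M228 80l-5 0-20 12 2 5 0 28 4 12 0 10-9 28-7 7 9 1 15 6 14-5 6 10 4 16 37 14 5-14 6-50 5-6 15-5 9-6 6-18 12-16 0-19-3-2-31 4-25-6-12 6-9 1z"/><path d="M264 367l-16 3 0 7-9 7-24 8-13 0 2 24-4 10 1 5-32 0-19 5-21-2 0 12-8 17 128 1 3-9 8-11 0-8 7 6 14 0 11-4 6-6 5-11 0-15-13-17z"/><path d="M190 16l-68 0-1 10-6 9-29 12 3 15 15-6 18 21 4 8-1 25 49-2 15-10 14-6-6-28-4 0-5-5-3-6 0-11 7-9z"/><path d="M463 68l-8 7-3 6-6 36-8 24-1 21-9 19 3 14-1 11-13 11 5 11-2 10-16 15-14 4 1 2 11 1 33 18 25 9 4-1 0-42-5-3-5-7 4-6 6-3z"/><path d="M104 56l-20 8-23 15-10 8-5 7-3 8 0 10 10 20 0 12-8 20 0 11 32-19 7 0 18 9 3-4 3-8 4-22 12-21 2-25-4-8-3-2 1-1z"/><path d="M365 16l-19 1 18 28 11 7 0 5 13 11 5 8 3 11 0 12-1 14-5 12 24 16 23 2 9-26 3-21 7-22-1-3-7-8-5-10-13-10-23-4-14 5-11 0-10-22z"/><path d="M246 16l-55 1 1 16-7 9 0 11 8 11 5-1-1 8 6 21 7-2 13-10 8 1 25 12 9-1 13-7 0-31-8-11-17-5-9-7-2-4z"/><path d="M305 416l-7 16-11 9-20 1-7-6 0 8-8 11-3 8 151 0-6-14-9-8-2-11-8-1-21-12-10 0-21 11-5 0-9-5z"/>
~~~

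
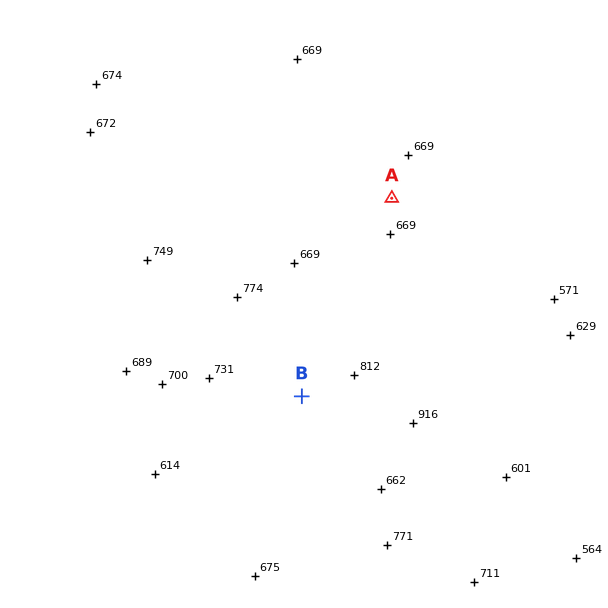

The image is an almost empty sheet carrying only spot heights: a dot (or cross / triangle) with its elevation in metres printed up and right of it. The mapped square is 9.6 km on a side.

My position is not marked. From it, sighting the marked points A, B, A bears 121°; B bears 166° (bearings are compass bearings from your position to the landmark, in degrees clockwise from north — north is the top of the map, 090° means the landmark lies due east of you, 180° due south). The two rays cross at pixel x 228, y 100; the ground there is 670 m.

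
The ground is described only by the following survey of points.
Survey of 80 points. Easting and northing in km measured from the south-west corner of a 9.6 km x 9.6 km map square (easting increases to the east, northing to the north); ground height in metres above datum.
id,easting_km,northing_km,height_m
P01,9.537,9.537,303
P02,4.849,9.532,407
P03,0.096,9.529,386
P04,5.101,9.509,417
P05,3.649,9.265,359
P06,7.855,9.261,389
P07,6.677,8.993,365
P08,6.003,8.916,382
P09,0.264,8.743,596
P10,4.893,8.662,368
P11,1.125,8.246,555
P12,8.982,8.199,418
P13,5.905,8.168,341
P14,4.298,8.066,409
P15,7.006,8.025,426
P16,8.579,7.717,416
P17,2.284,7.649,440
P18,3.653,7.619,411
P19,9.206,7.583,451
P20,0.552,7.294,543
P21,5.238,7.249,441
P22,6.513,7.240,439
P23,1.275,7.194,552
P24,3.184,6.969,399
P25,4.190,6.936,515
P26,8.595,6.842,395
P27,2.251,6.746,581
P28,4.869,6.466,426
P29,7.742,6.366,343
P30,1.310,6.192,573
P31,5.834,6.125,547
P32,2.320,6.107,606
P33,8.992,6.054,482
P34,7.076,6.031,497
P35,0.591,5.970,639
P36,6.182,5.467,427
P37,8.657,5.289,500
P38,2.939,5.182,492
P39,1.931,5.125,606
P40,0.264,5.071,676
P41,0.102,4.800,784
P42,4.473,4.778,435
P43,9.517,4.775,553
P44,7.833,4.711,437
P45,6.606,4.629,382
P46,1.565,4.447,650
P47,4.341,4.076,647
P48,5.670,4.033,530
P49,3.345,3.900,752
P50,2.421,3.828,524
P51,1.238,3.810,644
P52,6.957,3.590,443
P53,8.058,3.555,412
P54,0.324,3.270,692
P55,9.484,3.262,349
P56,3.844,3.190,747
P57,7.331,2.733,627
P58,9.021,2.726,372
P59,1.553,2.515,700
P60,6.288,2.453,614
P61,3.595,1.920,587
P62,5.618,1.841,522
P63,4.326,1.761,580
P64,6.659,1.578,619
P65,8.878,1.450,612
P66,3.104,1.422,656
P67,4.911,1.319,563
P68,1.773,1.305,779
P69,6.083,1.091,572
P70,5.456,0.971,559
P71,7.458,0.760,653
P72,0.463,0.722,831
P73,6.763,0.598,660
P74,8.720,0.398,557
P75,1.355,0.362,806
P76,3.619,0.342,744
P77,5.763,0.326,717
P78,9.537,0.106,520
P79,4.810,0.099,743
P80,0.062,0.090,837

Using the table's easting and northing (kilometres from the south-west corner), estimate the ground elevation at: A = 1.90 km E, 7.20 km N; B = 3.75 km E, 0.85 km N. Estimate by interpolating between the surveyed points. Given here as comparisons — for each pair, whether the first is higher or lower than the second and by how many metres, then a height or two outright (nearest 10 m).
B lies higher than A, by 180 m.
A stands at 470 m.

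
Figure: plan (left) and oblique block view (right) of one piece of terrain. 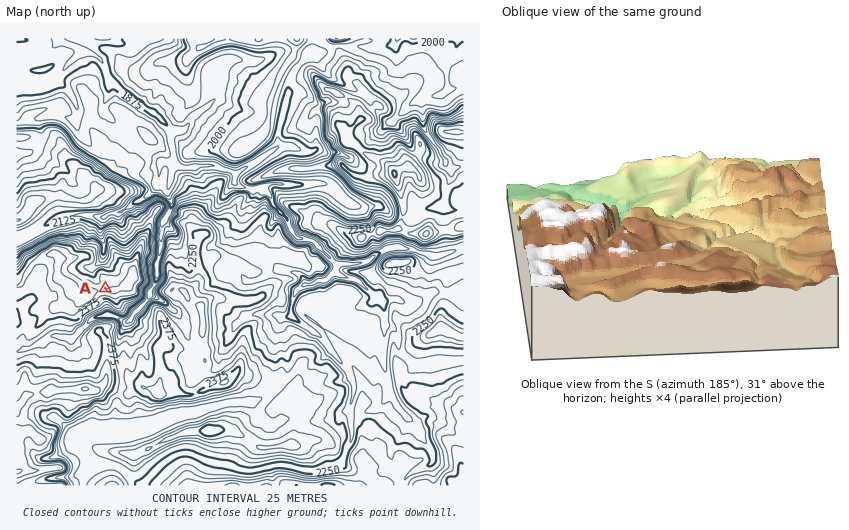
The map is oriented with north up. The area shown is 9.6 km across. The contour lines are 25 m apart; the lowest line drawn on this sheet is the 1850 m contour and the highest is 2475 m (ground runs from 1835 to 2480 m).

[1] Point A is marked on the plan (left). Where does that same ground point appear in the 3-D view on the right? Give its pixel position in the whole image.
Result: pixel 582 212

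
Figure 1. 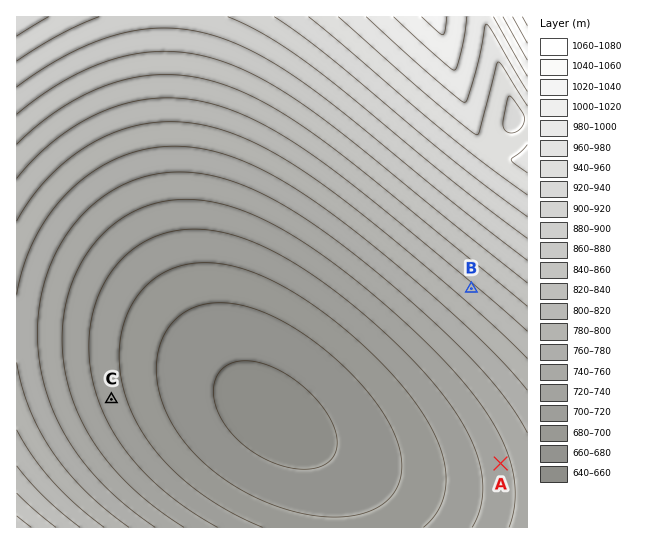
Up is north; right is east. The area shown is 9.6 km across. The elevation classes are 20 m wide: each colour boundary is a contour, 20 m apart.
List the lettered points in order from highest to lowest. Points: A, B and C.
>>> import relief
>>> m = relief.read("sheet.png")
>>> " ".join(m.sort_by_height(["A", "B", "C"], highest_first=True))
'B A C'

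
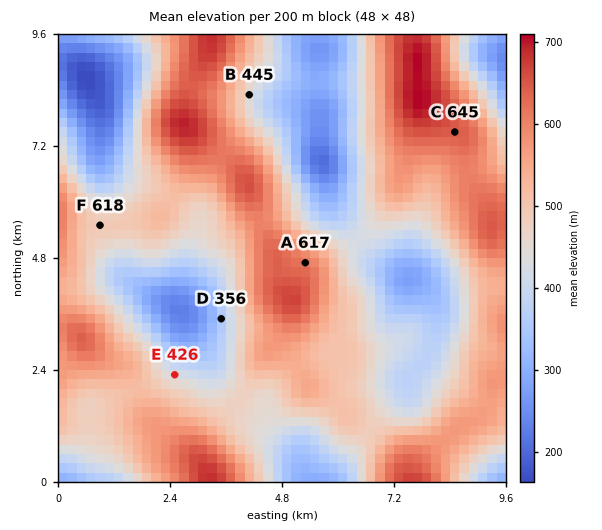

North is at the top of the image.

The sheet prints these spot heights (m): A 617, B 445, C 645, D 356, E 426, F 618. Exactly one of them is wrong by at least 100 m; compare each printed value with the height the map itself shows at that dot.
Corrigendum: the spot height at F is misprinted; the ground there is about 493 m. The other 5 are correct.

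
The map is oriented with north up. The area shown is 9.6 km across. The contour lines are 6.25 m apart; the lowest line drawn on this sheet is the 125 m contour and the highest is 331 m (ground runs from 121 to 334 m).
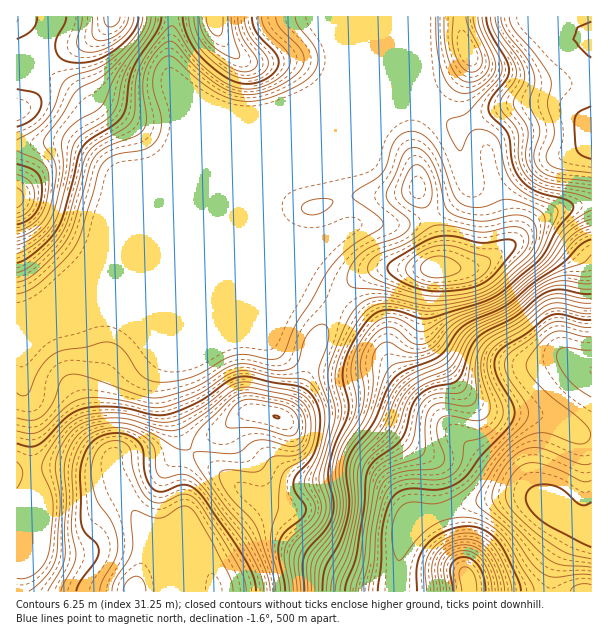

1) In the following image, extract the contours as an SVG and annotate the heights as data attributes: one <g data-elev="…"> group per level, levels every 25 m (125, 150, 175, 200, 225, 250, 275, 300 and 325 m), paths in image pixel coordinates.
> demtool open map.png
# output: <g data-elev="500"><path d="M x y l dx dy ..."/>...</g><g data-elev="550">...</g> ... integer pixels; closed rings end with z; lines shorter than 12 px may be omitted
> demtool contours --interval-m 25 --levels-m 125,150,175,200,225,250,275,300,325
<g data-elev="125"><path d="M591 547l-38-19-12-7-11-12-3-6-1-6 2-6 5-4 13-3 15 5 20 16 6 0 4-3"/></g><g data-elev="150"><path d="M534 591l-2-7-26-44-9-10-12-8-11-4-10-1-12 1-12 4-18 12-20 25-3 2-3-3-3-12-1-12 1-10 5-13 7-7 8-2 25 1 12-4 15-10 11-10 22-29 28-28 2-8-1-7-17-27-5-11 0-9 5-7 42-31 9 0 21 5 9 0"/><path d="M591 585l-6-1-7 1-6 3-1 3"/></g><g data-elev="175"><path d="M356 591l8-31 4-32 8-46 4-8 7-5 30-11 6-4 2-7 1-27 4-12 4-3 6-2 25 3 8-2 3-4 1-5-1-33 5-15 10-10 30-16 21-18 7-4 8-1 25 5 9 0"/><path d="M498 591l-3-18-8-16-10-9-12-3-7 1-8 3-10 9-2 12 2 21"/></g><g data-elev="200"><path d="M335 591l3-13 11-26 7-34 2-17-1-27 2-9 6-10 24-26 11-27 7-10 13-11 29-13 7-8 10-21 7-7 39-20 30-25 10-4 9-2 30 3"/></g><g data-elev="225"><path d="M319 591l0-18 2-9 17-27 7-22 1-15-3-27 2-15 6-12 19-27 14-41 5-9 7-6 26-4 13-6 6-6 11-15 6-6 9-6 28-12 12-6 47-38 22-25 8-5 7-2"/><path d="M591 173l-33-4-6-3-4-4-2-7 7-15 1-8-6-27 3-19 0-6-4-9-11-15-23-27-4-12"/></g><g data-elev="250"><path d="M304 591l-2-24 2-10 5-9 17-20 7-15 1-10-6-23 1-12 6-22 11-26 3-10-1-9-5-21 0-11 6-19 13-23 10-11 11-6 13 1 23 7 9 1 51-16 16-7 11-7 34-30 6-8 11-21 16-21 0-5-6-4-25-7-12-5-9-8-6-10-3-11-4-25-4-6-13-12-3-6 3-11 15-19 3-11-3-10-16-27-4-15"/></g><g data-elev="275"><path d="M289 591l-5-31 1-11 5-10 19-17 6-9 0-9-9-15-2-7 2-6 12-23 7-30-1-12-2-10-7-12-7-8-8-2-27-2-25-6-9 0-12 4-29 19-31 12-14 2-39-9-18-1-12 0-9 3-7 5-21 20-8 6-9 2-13-3"/><path d="M428 296l16 0 21-2 14-4 10-5 36-34 4-9-2-10-5-4-6-1-34 5-32-6-15-1-7 4-23 15-28 11-8 8-1 4 0 5 8 7 33 12z"/><path d="M17 273l9-4 9-6 18-18 9-12 6-14 16-57 5-11 7-7 27-15 8-7 4-9 0-29 4-15 9-16 19-24 4-3 3 1 21 30 24 22 17 8 18 2 12-4 13-7 9-9 2-7-3-11-22-22-3-12"/><path d="M417 207l6 1 5-2 3-6 1-8-1-9-3-9-5-6-6-3-4 1-5 6-4 10-2 9 0 4 3 5z"/><path d="M453 17l-1 22 4 17 8 13 4 3 5 0 7-4 2-5 0-6-3-10-11-21-2-9"/></g><g data-elev="300"><path d="M270 591l-4-19-15-34-8-11-19-23-21-30-7-12-3-7 1-2 4-1 38 1 6-2 10-9 8-2 10 1 20 5 6 0 5-3 4-8 1-12-2-9-5-7-6-5-8-3-37-6-11 2-10 7-28 27-4 8-4 11-3 2-11-1-30-18-13-6-11-2-13 0-14 2-10 4-8 6-9 14-5 16 2 35-2 28 1 30-4 11-13 22"/><path d="M17 238l12-5 10-8 7-9 5-10 4-23 1-13-2-11-10-15 1-7 16-20 16-26 27-16 30-31 10-15 3-12"/><path d="M199 17l3 13 7 12 15 12 13 5 2-2 1-3-7-19-2-18"/></g><g data-elev="325"><path d="M233 591l-3-15-20-37-16-27-5-5-4-1-6 1-12 9-8 2-7-1-15-6-5 0-1 7 2 24-1 10-4 9-13 18-3 12"/><path d="M17 208l5-4 2-6-2-6-5-4"/><path d="M93 17l0 19 2 3 6 2 10-3 9-6 6-7 2-8"/></g>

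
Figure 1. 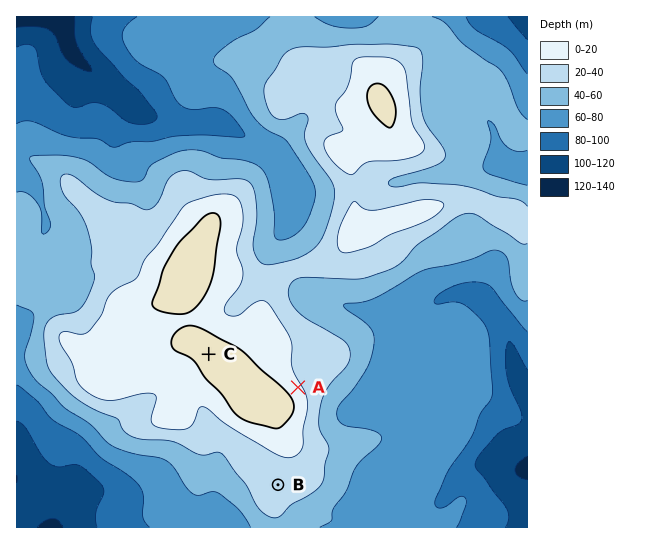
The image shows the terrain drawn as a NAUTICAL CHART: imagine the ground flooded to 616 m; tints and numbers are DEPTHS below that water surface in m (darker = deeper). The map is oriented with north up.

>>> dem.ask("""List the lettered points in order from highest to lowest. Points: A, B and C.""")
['C', 'A', 'B']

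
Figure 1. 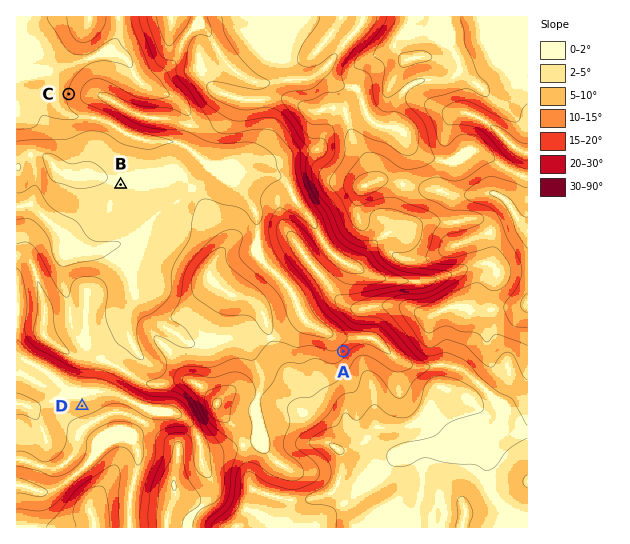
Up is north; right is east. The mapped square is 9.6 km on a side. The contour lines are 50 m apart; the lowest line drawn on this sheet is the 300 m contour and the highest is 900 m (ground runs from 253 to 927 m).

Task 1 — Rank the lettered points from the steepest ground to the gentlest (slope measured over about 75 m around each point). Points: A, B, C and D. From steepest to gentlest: A C D B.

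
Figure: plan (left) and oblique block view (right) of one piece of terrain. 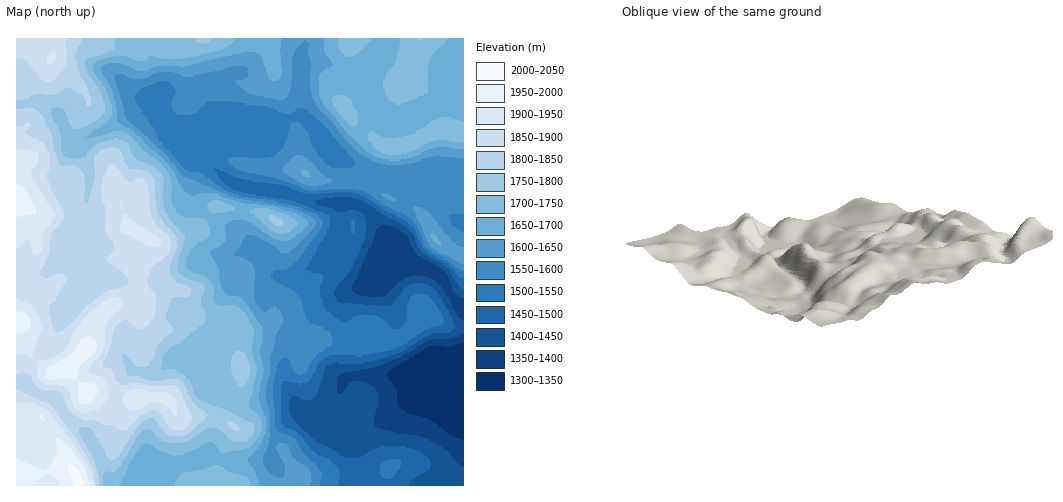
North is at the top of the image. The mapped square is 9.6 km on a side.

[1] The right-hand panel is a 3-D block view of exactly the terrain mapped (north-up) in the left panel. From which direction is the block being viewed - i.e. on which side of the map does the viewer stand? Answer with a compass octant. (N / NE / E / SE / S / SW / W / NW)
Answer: NW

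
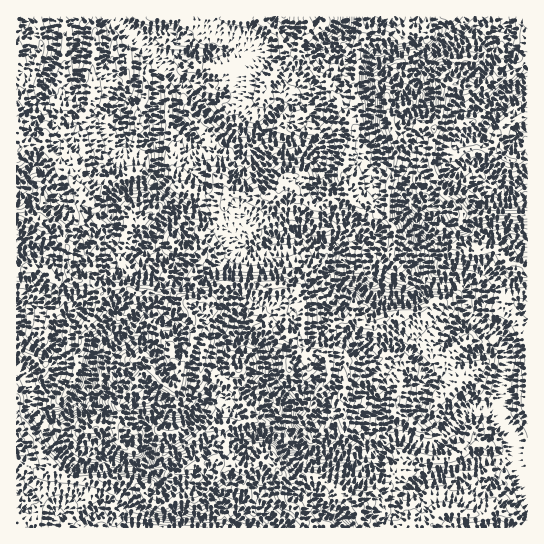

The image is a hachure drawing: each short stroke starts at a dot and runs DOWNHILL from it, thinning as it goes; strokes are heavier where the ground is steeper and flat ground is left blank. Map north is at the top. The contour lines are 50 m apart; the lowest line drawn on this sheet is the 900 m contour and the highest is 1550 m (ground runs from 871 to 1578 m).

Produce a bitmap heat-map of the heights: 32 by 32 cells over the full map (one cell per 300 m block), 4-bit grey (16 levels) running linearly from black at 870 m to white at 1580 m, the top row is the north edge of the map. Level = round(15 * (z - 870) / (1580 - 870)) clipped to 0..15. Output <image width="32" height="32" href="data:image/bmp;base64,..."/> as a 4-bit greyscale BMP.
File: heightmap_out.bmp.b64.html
<image width="32" height="32" href="data:image/bmp;base64,Qk12AgAAAAAAAHYAAAAoAAAAIAAAACAAAAABAAQAAAAAAAACAAATCwAAEwsAABAAAAAAAAAAAAAAABEREQAiIiIAMzMzAERERABVVVUAZmZmAHd3dwCIiIgAmZmZAKqqqgC7u7sAzMzMAN3d3QDu7u4A////ACIBEiEjIzNFV2RHVEREMyISESI0eIhVZohlZ1Q0RDMxEiIzRmaIh4eXZmVUIjIiICMyIjNGeJqpp1VDNDERERAjIkNVWHiamoQhERMyIhEAIhRmhkaJmYdSM0MREQEiACEliJdWaKqoVWVkIiEQEQEhMkapiaeaqFSGdSMhMQACEUQmrL3ampdGiIUzMTMhAgI2N63u67ulaJqXVDIzMgIjRkas3eyqpnqql1QyMyICIzZVeq3duHabqoVEMzMhAyRGhVerzrh4qph2ZUQyECMkVYh4i+7aiaqXZlVVQgIzNWeJm6ve2pqrlkQhEjESM1aKmJmJm6qquoUjVlIhE0V4iYd2Z4qHd4h1NnhiRERmVnh2ZleJh2ZmVTWJY1dmZGiIZWZGZ3dmVFVWinWKhVSZh2VXU0Z3d3Z3eJlWnKiIaGd1RTJFd3iIiJqZaKuWVkZXdTIUVWZnmXepmnm4dUNEZ2VEI0RURYhmqYqKl2VmZmZUMxMzMyRVRpmKmpd3h2ZlVCMSIyESNFaJe7qnZnVlVUMiEiISMjRXiHuqqHVmQ0RDEhIRIzQ0V4h6p5hlNUIzRCERASM0RFd3eGWZhzIyIjMhEBIzNEVmdlVDeGZUMxIyIQASMzNWVWdDITVUMyIRIhABIzM0VmNIdlUiMhMiESEBIjM0RUV2NmVVMRES"/>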